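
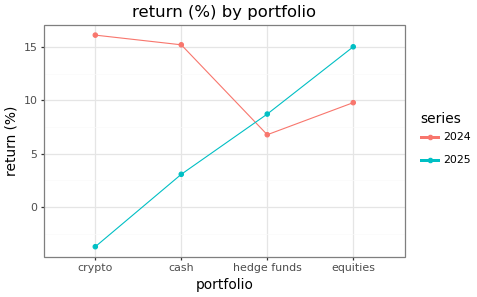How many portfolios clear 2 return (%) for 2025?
3

Above 2: cash, hedge funds, equities.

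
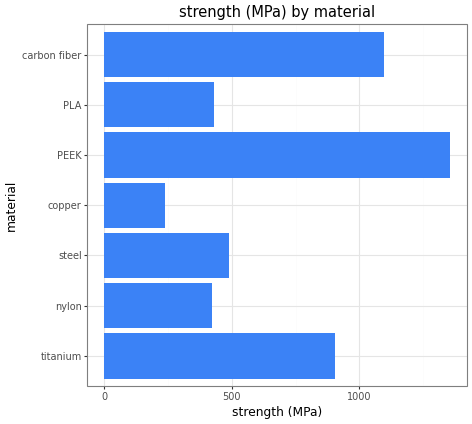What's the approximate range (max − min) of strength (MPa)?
Max PEEK ≈ 1400, min copper ≈ 200; range ≈ 1200.

≈ 1200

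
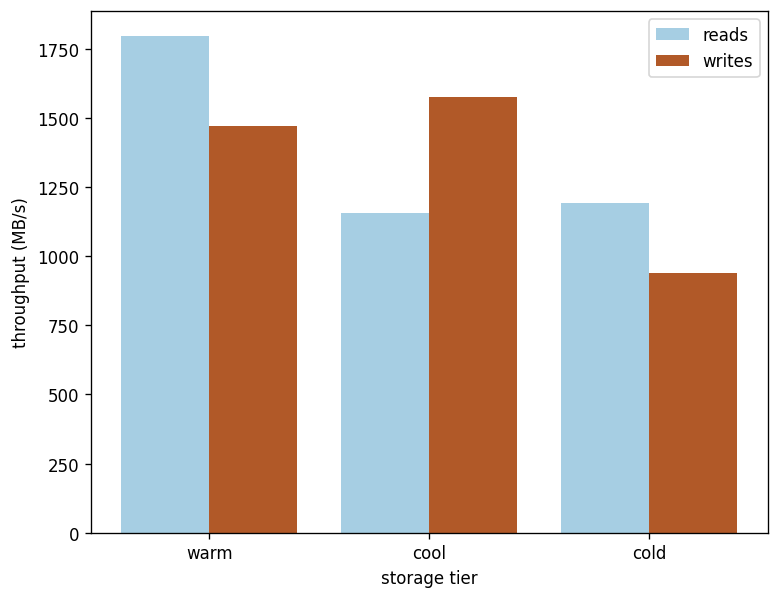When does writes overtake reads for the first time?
cool

warm: writes ≈ 1400 vs reads ≈ 1800 (not yet); cool: writes ≈ 1600 vs reads ≈ 1200 (first crossover).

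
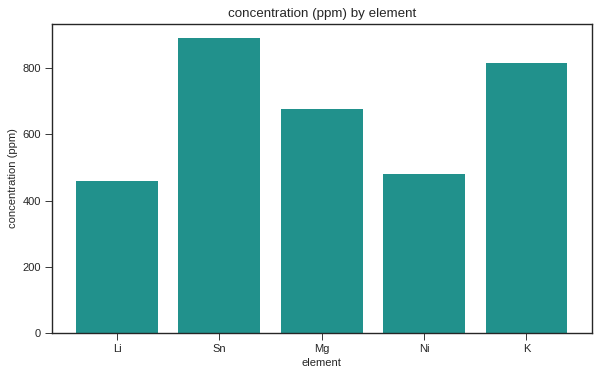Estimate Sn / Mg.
≈ 1.29×

Sn ≈ 900, Mg ≈ 700; 900/700 ≈ 1.29.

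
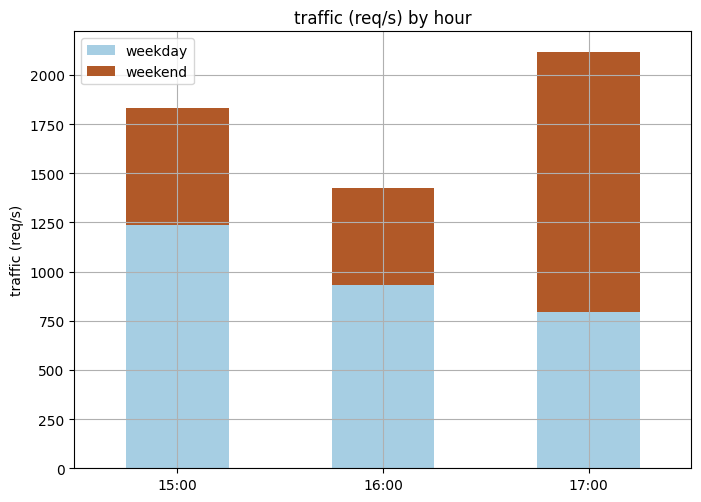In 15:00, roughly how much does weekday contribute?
≈ 1200

weekday top ≈ 1200, bottom ≈ 0; segment ≈ 1200.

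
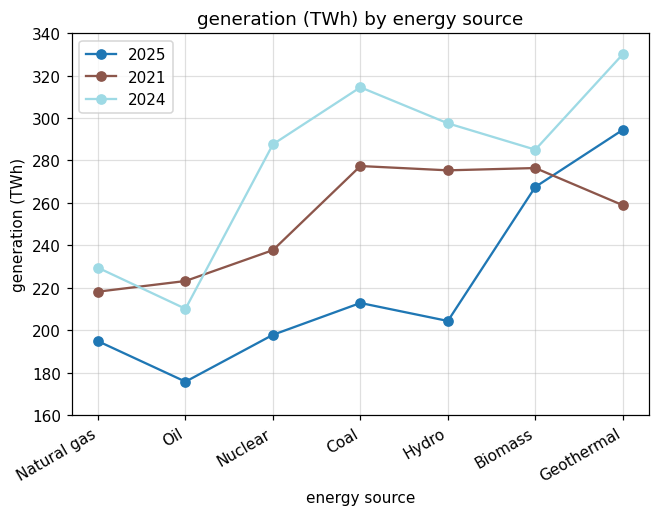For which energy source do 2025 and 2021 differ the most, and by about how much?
Hydro, ≈ 80 TWh

Hydro: 2025 ≈ 200, 2021 ≈ 280 → gap ≈ 80. Next-largest (Coal) is only ≈ 60.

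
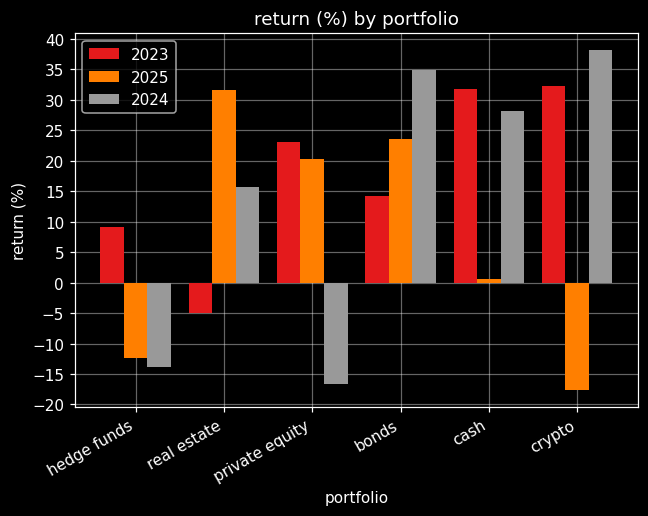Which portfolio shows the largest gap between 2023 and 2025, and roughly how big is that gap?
crypto: 2023 ≈ 30, 2025 ≈ -20 → gap ≈ 50. Next-largest (real estate) is only ≈ 35.

crypto, ≈ 50 %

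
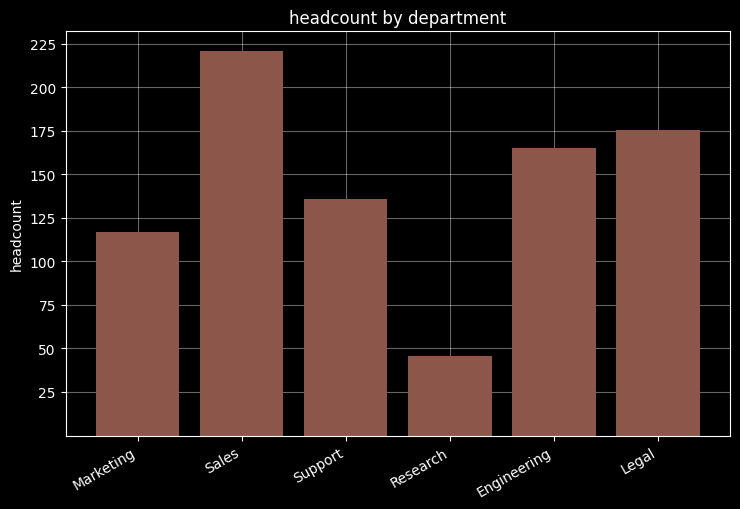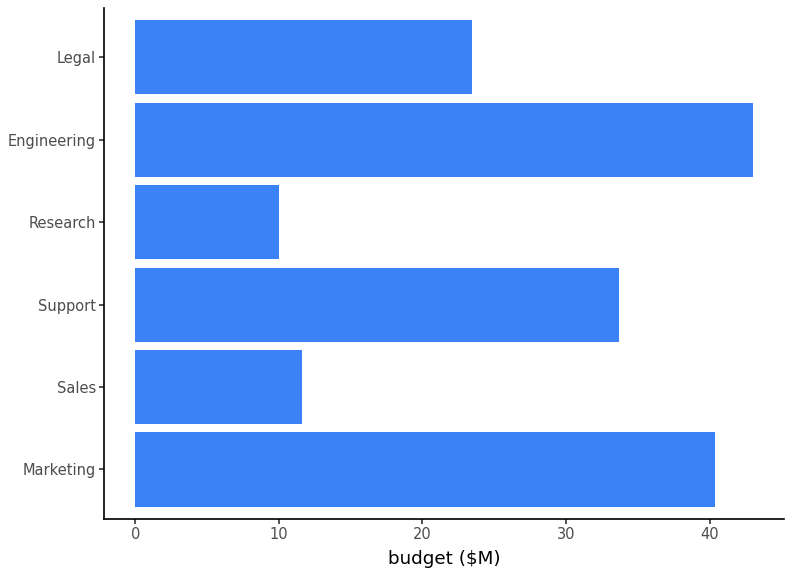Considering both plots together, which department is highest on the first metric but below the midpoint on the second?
Chart 2 median budget ($M) ≈ 30; below-median departments: Sales, Research, Legal. Among those, Sales has the highest headcount (≈ 225).

Sales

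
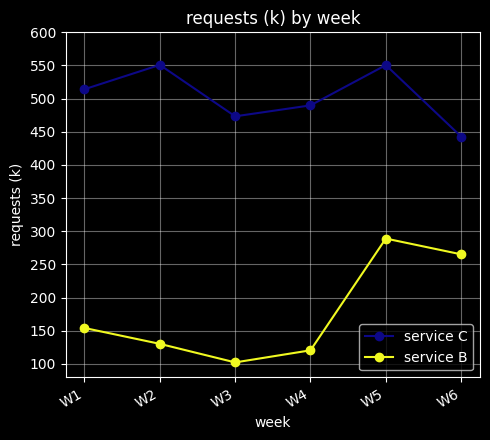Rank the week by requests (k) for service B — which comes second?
Top 3 for service B: W5 ≈ 300, W6 ≈ 250, W1 ≈ 150.

W6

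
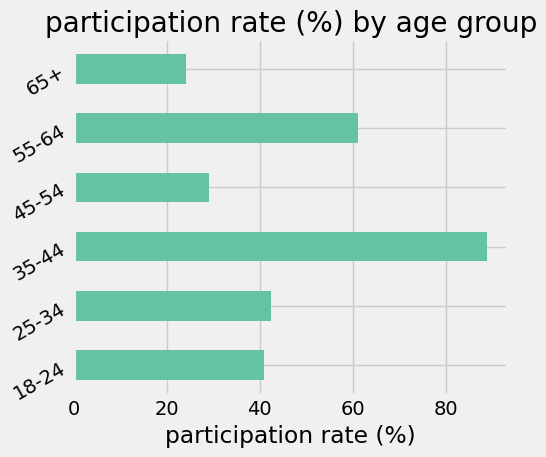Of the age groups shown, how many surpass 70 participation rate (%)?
Above 70: 35-44.

1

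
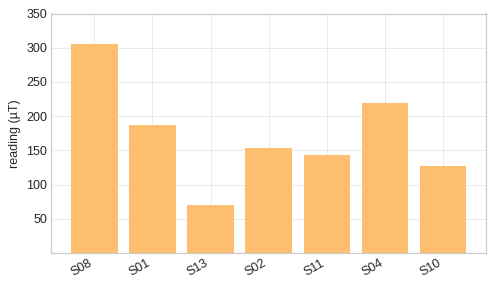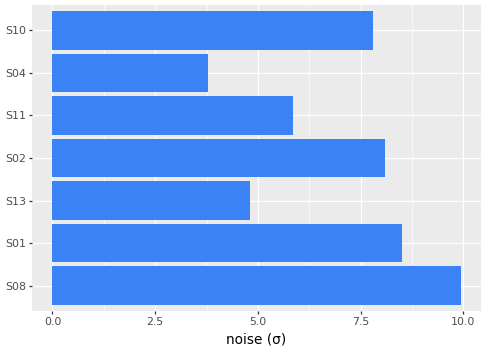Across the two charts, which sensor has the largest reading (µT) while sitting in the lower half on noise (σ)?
Chart 2 median noise (σ) ≈ 8; below-median sensors: S13, S11, S04. Among those, S04 has the highest reading (µT) (≈ 200).

S04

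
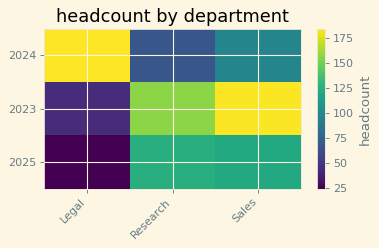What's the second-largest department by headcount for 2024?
Sales

Top 3 for 2024: Legal ≈ 180, Sales ≈ 100, Research ≈ 60.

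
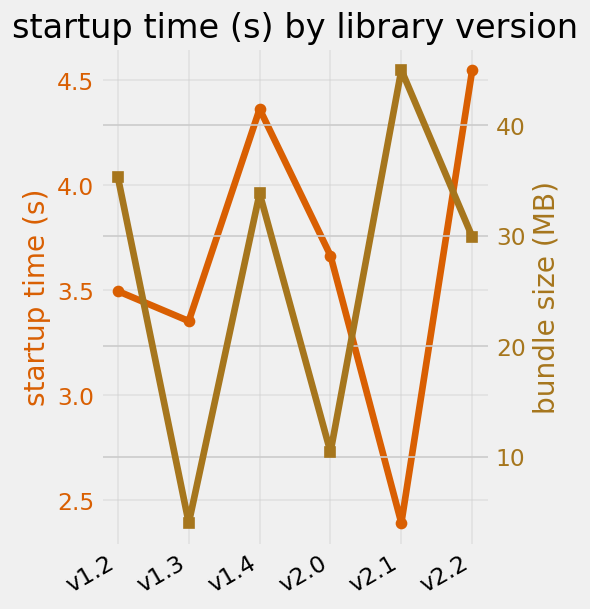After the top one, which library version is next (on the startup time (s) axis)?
v1.4

Top 3 (on the startup time (s) axis): v2.2 ≈ 4.6, v1.4 ≈ 4.4, v2.0 ≈ 3.6.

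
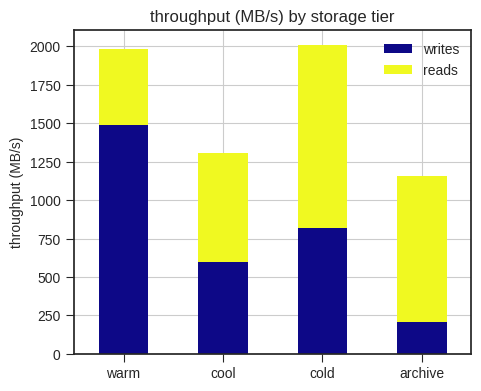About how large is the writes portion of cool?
≈ 600

writes top ≈ 600, bottom ≈ 0; segment ≈ 600.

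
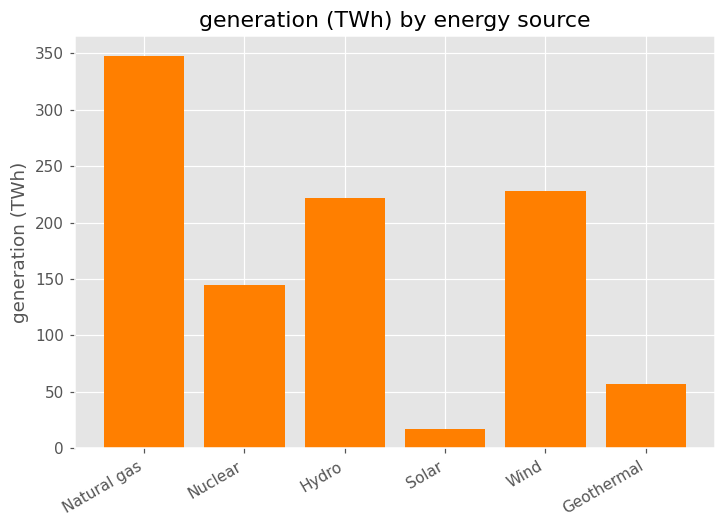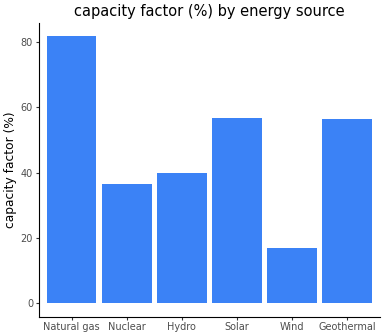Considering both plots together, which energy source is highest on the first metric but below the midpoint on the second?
Wind

Chart 2 median capacity factor (%) ≈ 50; below-median energy sources: Nuclear, Hydro, Wind. Among those, Wind has the highest generation (TWh) (≈ 250).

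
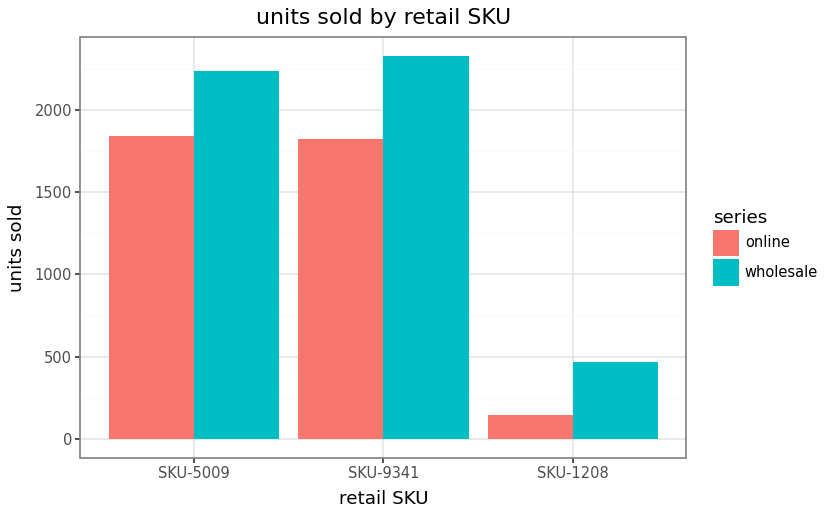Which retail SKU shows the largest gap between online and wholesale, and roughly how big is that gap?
SKU-9341, ≈ 600

SKU-9341: online ≈ 1800, wholesale ≈ 2400 → gap ≈ 600. Next-largest (SKU-5009) is only ≈ 400.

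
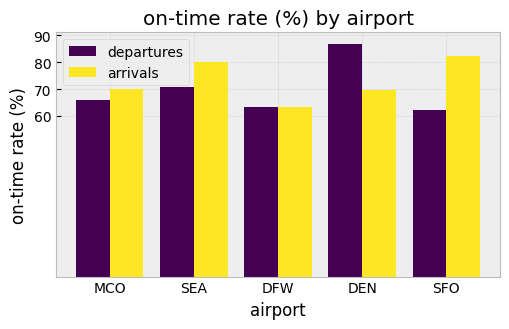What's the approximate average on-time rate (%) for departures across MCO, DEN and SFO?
≈ 73

(70 + 90 + 60) / 3 ≈ 73.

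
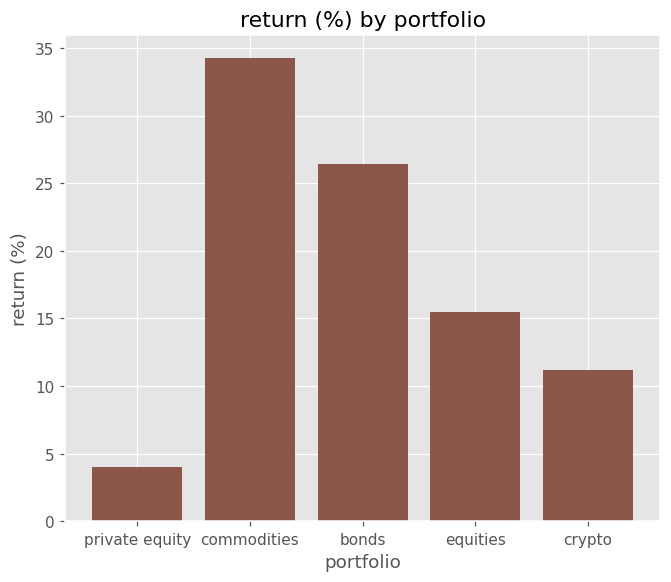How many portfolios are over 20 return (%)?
Above 20: commodities, bonds.

2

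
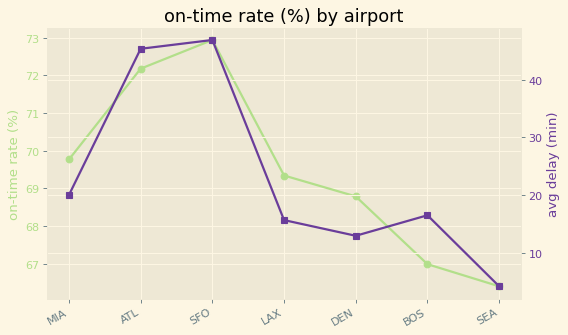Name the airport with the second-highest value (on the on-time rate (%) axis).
Top 3 (on the on-time rate (%) axis): SFO ≈ 73, ATL ≈ 72, MIA ≈ 70.

ATL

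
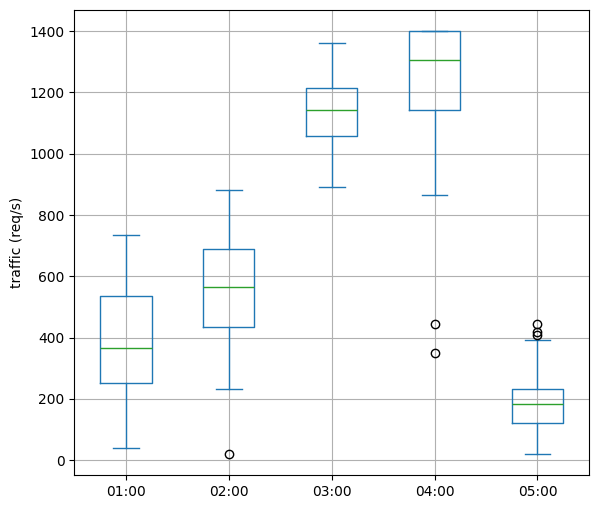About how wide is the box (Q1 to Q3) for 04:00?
Q3 ≈ 1400, Q1 ≈ 1100; IQR ≈ 300.

≈ 300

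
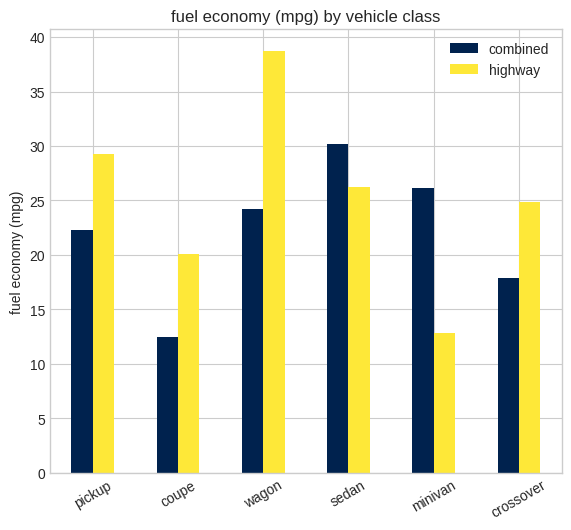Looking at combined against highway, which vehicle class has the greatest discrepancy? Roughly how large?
wagon, ≈ 15 mpg

wagon: combined ≈ 25, highway ≈ 40 → gap ≈ 15. Next-largest (minivan) is only ≈ 10.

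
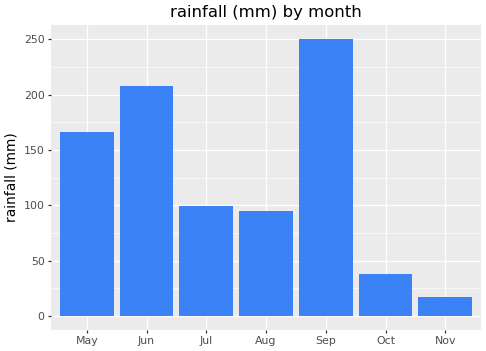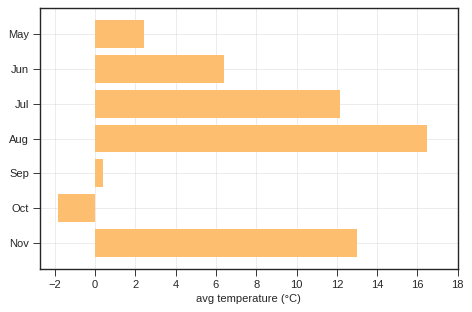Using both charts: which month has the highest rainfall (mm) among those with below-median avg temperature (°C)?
Chart 2 median avg temperature (°C) ≈ 6; below-median months: May, Sep, Oct. Among those, Sep has the highest rainfall (mm) (≈ 250).

Sep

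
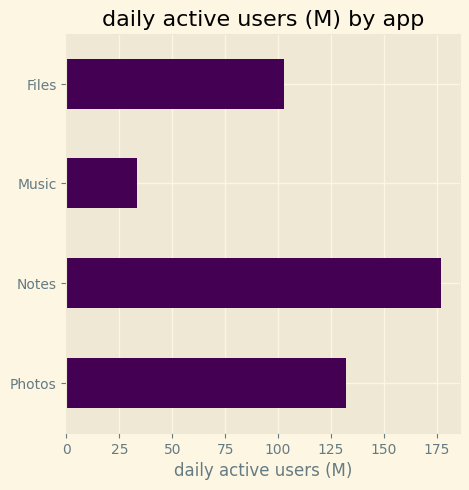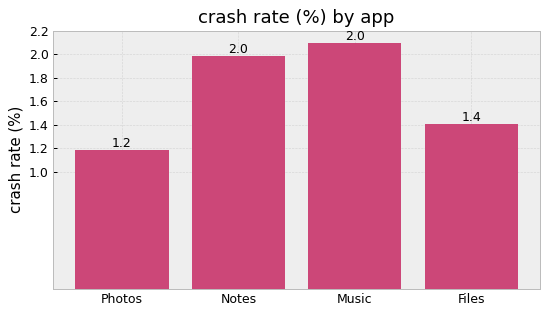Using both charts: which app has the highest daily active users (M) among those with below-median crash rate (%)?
Photos

Chart 2 median crash rate (%) ≈ 1.6; below-median apps: Photos, Files. Among those, Photos has the highest daily active users (M) (≈ 140).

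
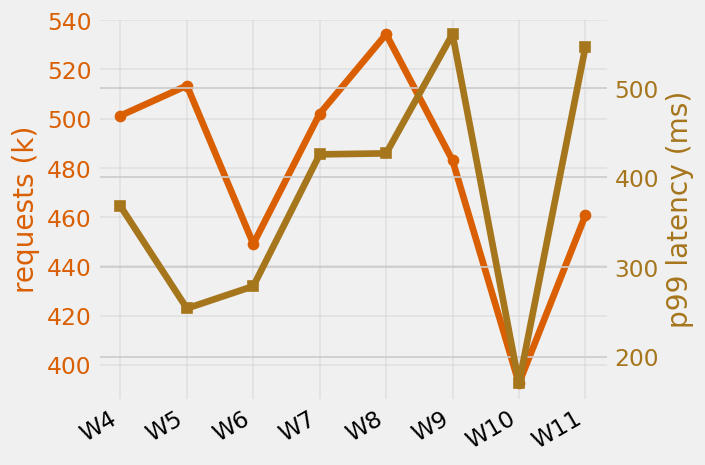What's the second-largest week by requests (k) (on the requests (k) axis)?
W5

Top 3 (on the requests (k) axis): W8 ≈ 540, W5 ≈ 520, W7 ≈ 500.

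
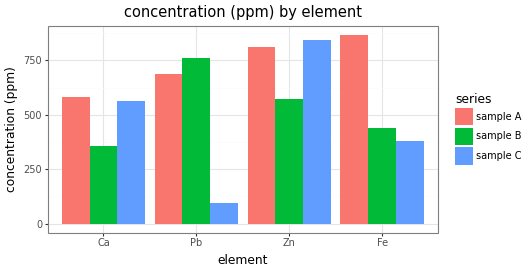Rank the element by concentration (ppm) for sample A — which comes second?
Zn

Top 3 for sample A: Fe ≈ 900, Zn ≈ 800, Pb ≈ 700.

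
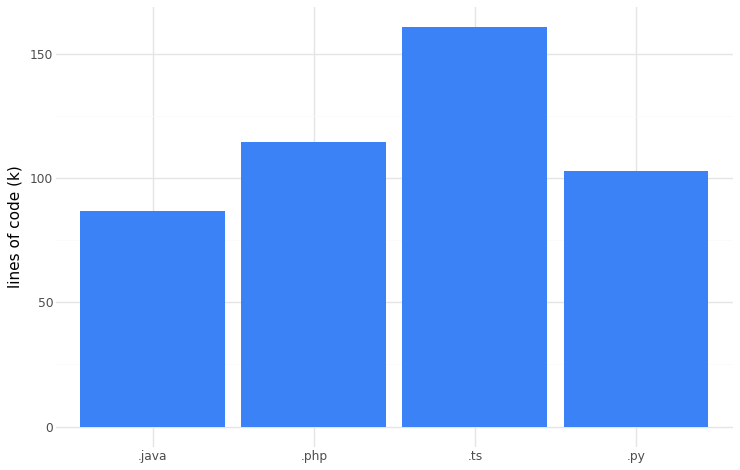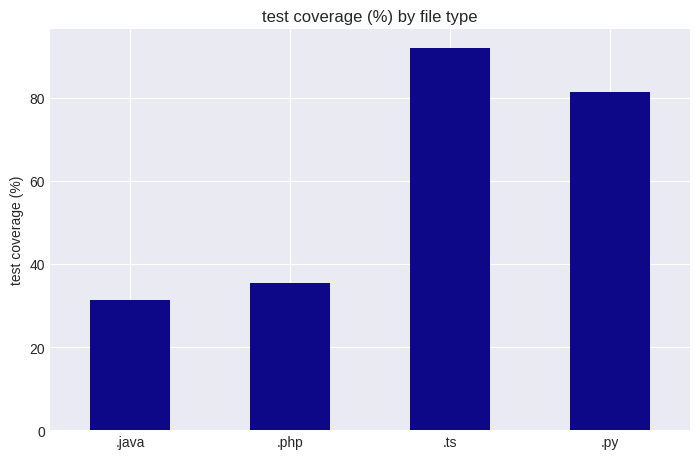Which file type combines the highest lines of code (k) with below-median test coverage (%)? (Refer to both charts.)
Chart 2 median test coverage (%) ≈ 60; below-median file types: .java, .php. Among those, .php has the highest lines of code (k) (≈ 120).

.php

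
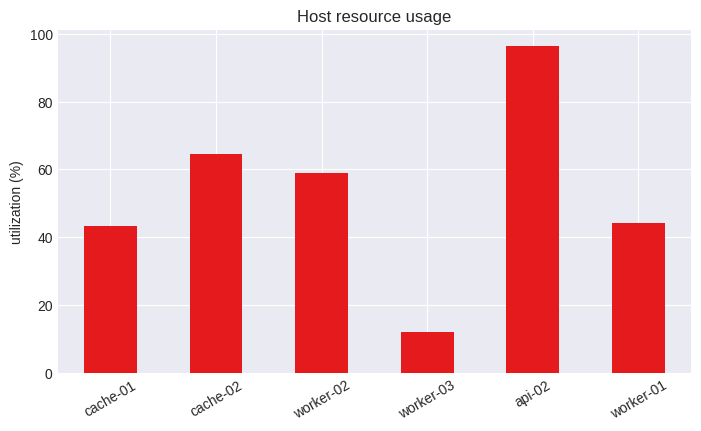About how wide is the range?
≈ 90

Max api-02 ≈ 100, min worker-03 ≈ 10; range ≈ 90.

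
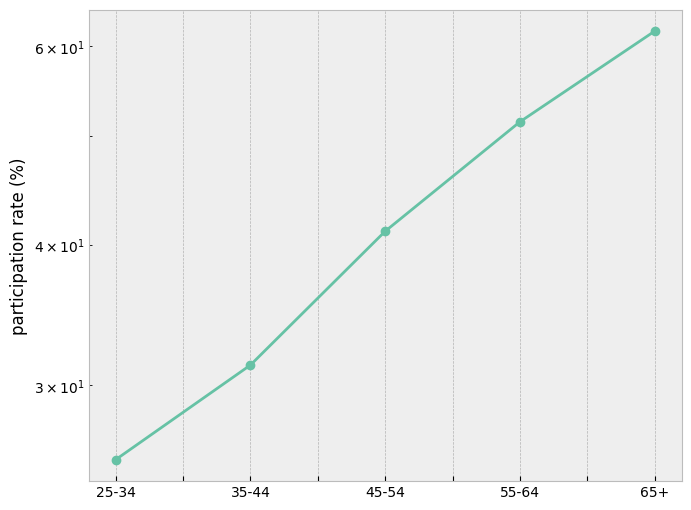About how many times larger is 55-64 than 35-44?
≈ 1.67×

55-64 ≈ 50, 35-44 ≈ 30; 50/30 ≈ 1.67.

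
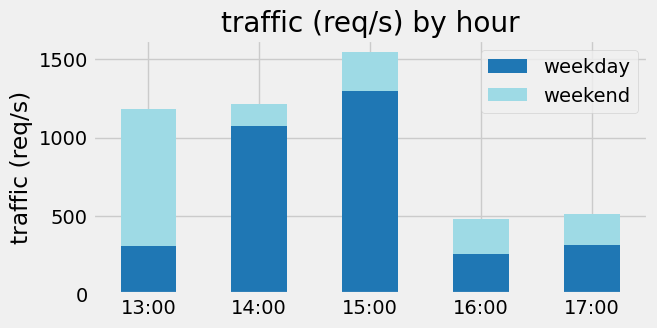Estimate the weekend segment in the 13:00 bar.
≈ 800

weekend top ≈ 1200, bottom ≈ 400; segment ≈ 800.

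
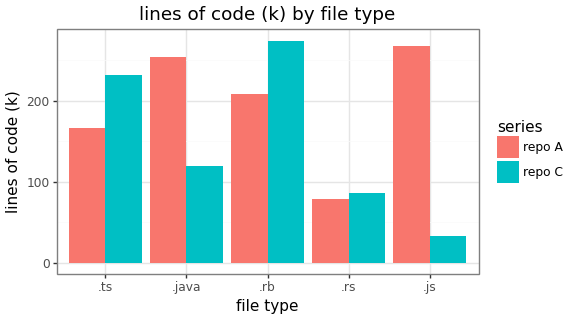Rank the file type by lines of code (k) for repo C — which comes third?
Top 4 for repo C: .rb ≈ 275, .ts ≈ 225, .java ≈ 125, .rs ≈ 75.

.java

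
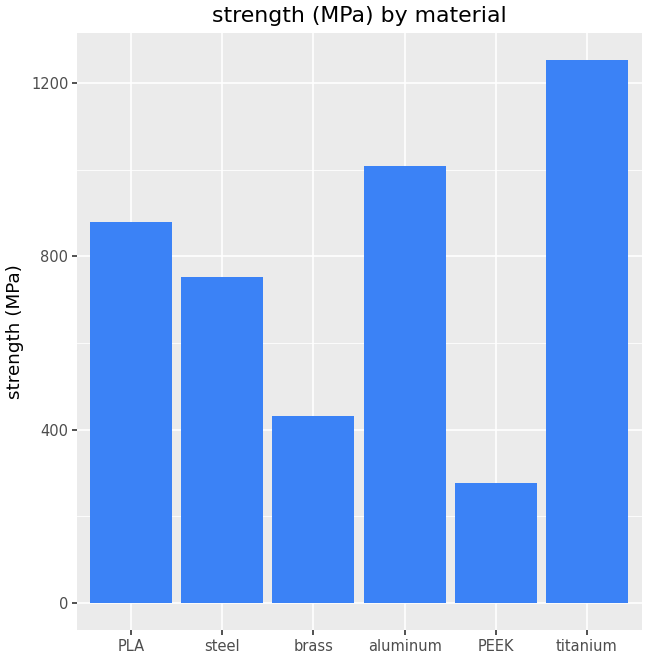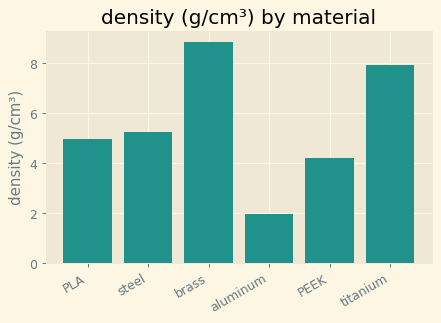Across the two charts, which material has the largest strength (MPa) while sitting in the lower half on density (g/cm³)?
Chart 2 median density (g/cm³) ≈ 5; below-median materials: PLA, aluminum, PEEK. Among those, aluminum has the highest strength (MPa) (≈ 1000).

aluminum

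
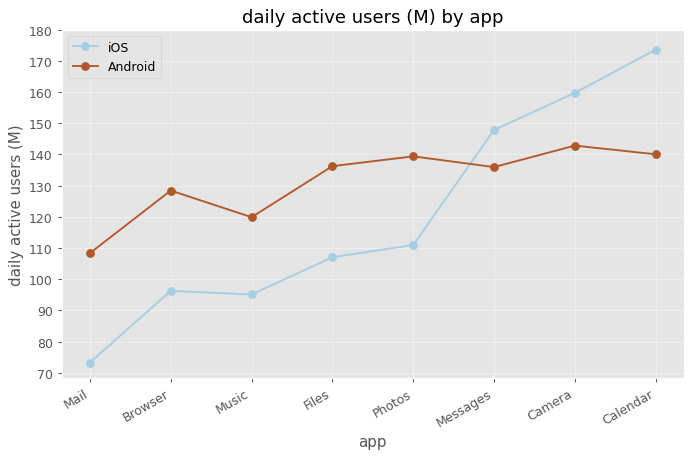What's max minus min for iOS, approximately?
≈ 100

Max Calendar ≈ 170, min Mail ≈ 70; range ≈ 100.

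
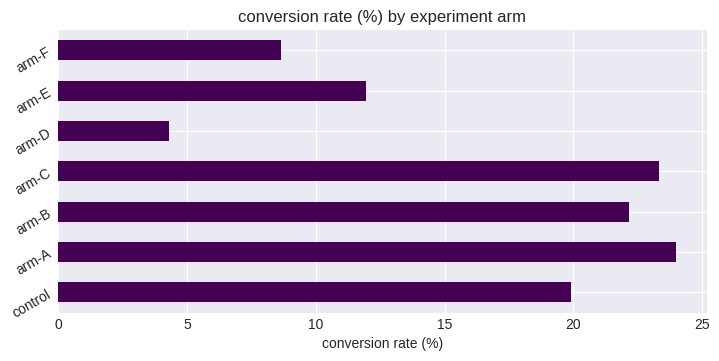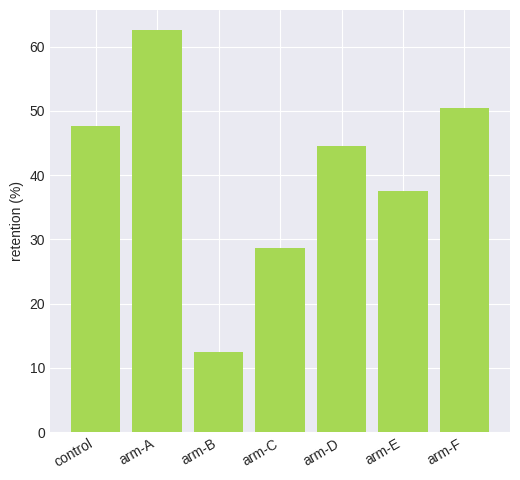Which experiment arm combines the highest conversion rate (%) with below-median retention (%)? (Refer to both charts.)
arm-C

Chart 2 median retention (%) ≈ 40; below-median experiment arms: arm-B, arm-C, arm-E. Among those, arm-C has the highest conversion rate (%) (≈ 25).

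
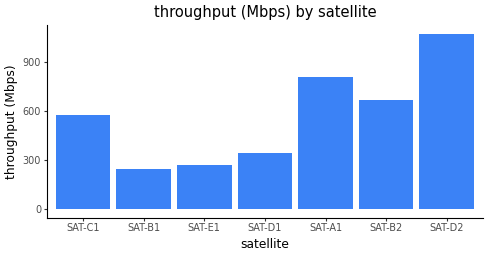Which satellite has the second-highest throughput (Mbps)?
SAT-A1

Top 3: SAT-D2 ≈ 1100, SAT-A1 ≈ 800, SAT-B2 ≈ 700.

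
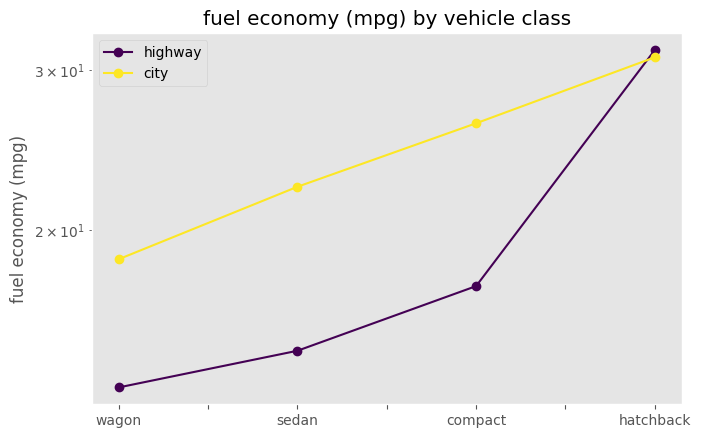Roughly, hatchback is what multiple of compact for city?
hatchback ≈ 30, compact ≈ 26; 30/26 ≈ 1.15.

≈ 1.15×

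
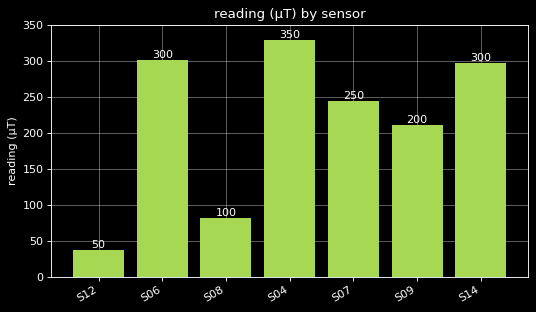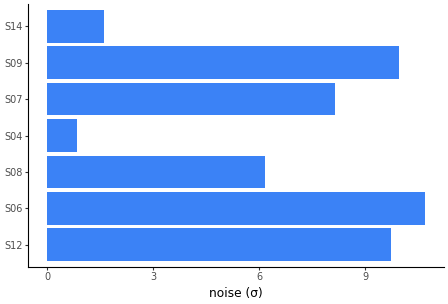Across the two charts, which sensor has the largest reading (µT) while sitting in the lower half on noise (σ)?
S04

Chart 2 median noise (σ) ≈ 8; below-median sensors: S08, S04, S14. Among those, S04 has the highest reading (µT) (≈ 350).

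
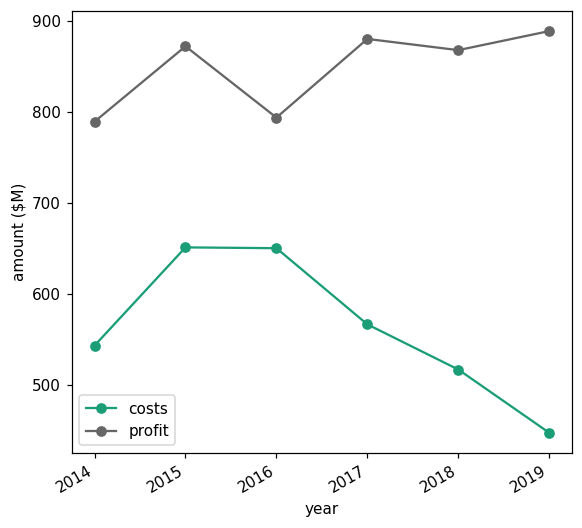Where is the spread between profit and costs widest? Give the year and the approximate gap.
2019, ≈ 450 $M

2019: profit ≈ 900, costs ≈ 450 → gap ≈ 450. Next-largest (2018) is only ≈ 350.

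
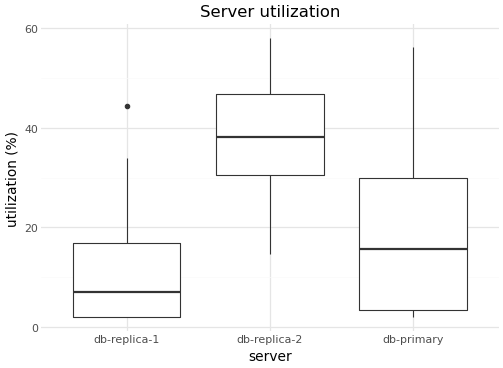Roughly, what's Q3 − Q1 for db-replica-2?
Q3 ≈ 45, Q1 ≈ 30; IQR ≈ 15.

≈ 15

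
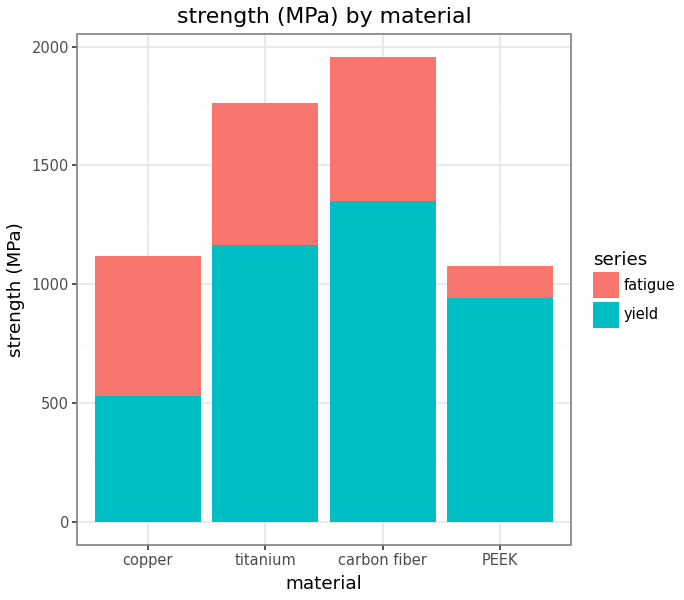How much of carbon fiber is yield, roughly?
yield top ≈ 1400, bottom ≈ 0; segment ≈ 1400.

≈ 1400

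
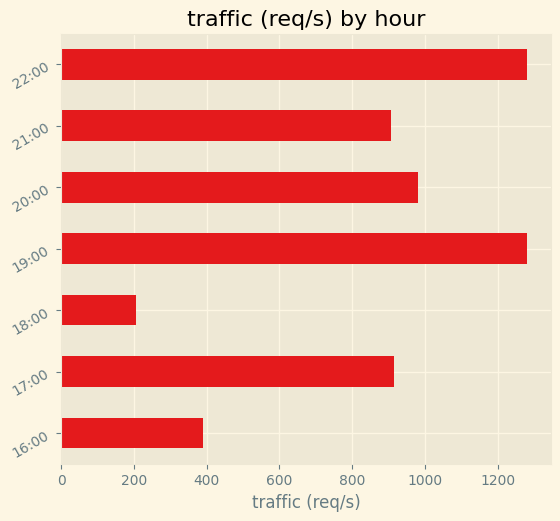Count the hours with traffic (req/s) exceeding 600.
Above 600: 17:00, 19:00, 20:00, 21:00, 22:00.

5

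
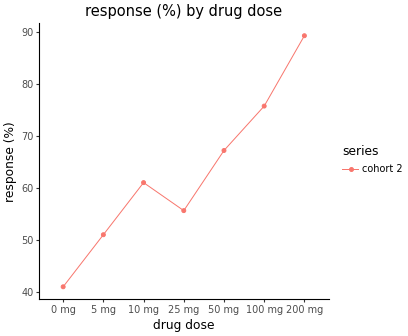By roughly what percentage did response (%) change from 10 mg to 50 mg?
≈ +8.3%

10 mg ≈ 60, 50 mg ≈ 65; (65 − 60) / 60 ≈ +8.3%.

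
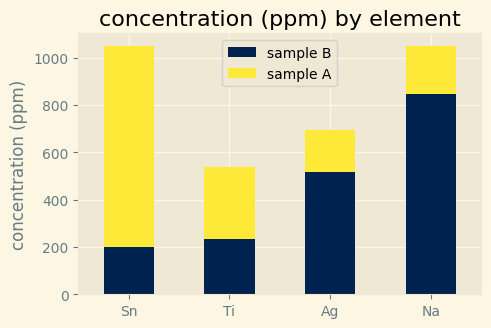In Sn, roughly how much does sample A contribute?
sample A top ≈ 1100, bottom ≈ 200; segment ≈ 900.

≈ 900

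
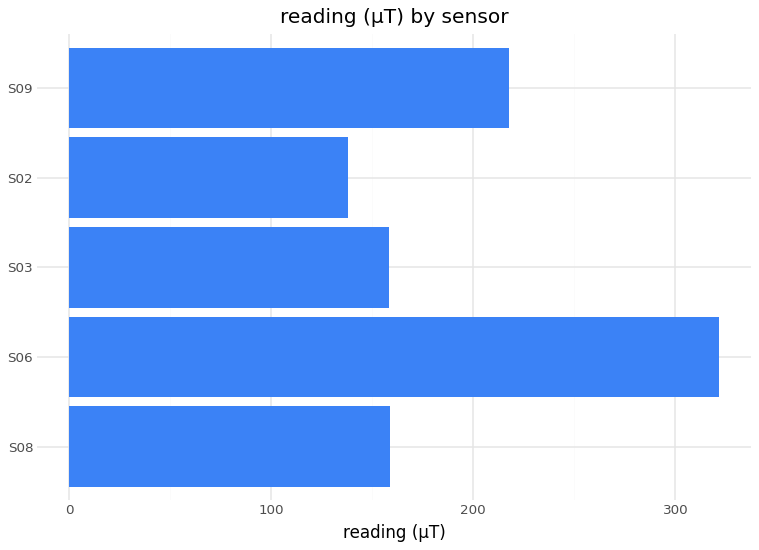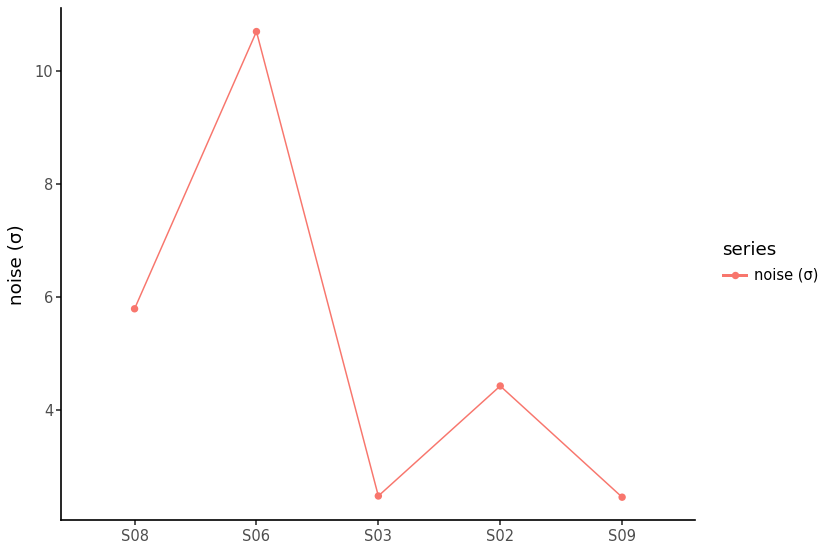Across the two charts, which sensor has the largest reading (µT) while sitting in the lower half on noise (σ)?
S09

Chart 2 median noise (σ) ≈ 4; below-median sensors: S03, S09. Among those, S09 has the highest reading (µT) (≈ 200).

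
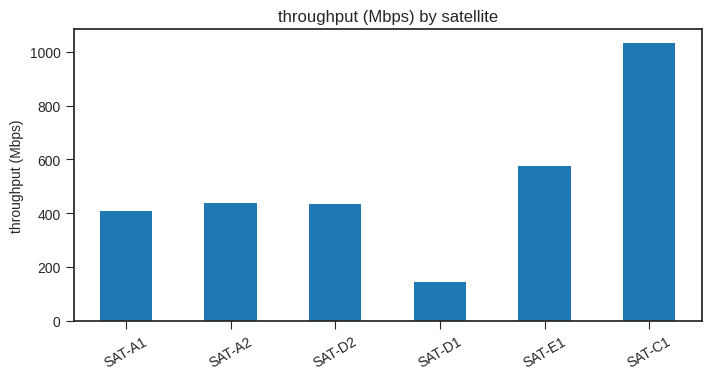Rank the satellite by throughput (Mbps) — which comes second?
SAT-E1

Top 3: SAT-C1 ≈ 1000, SAT-E1 ≈ 600, SAT-A2 ≈ 400.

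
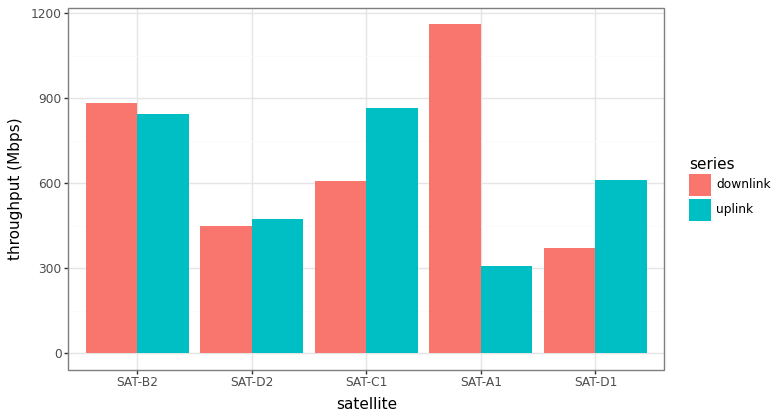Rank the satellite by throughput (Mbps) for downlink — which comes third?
SAT-C1

Top 4 for downlink: SAT-A1 ≈ 1200, SAT-B2 ≈ 900, SAT-C1 ≈ 600, SAT-D2 ≈ 500.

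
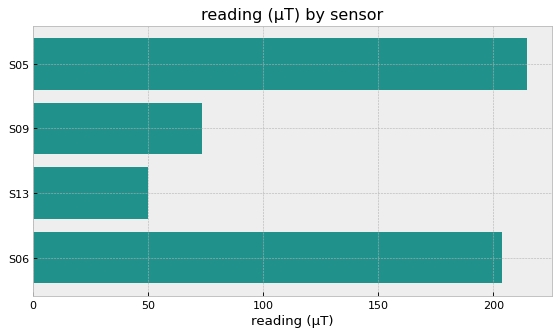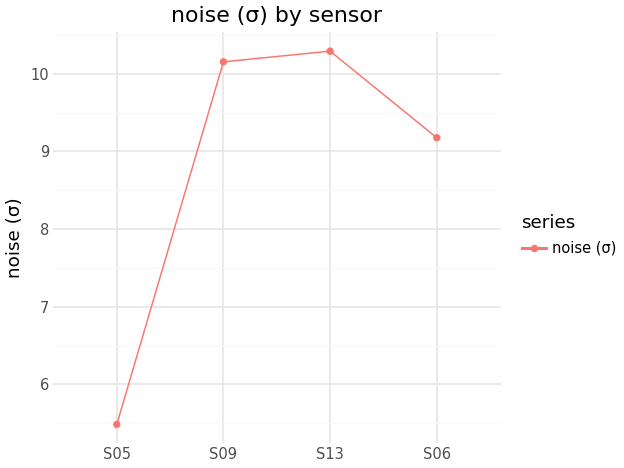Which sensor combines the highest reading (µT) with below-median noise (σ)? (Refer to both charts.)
Chart 2 median noise (σ) ≈ 10; below-median sensors: S05, S06. Among those, S05 has the highest reading (µT) (≈ 220).

S05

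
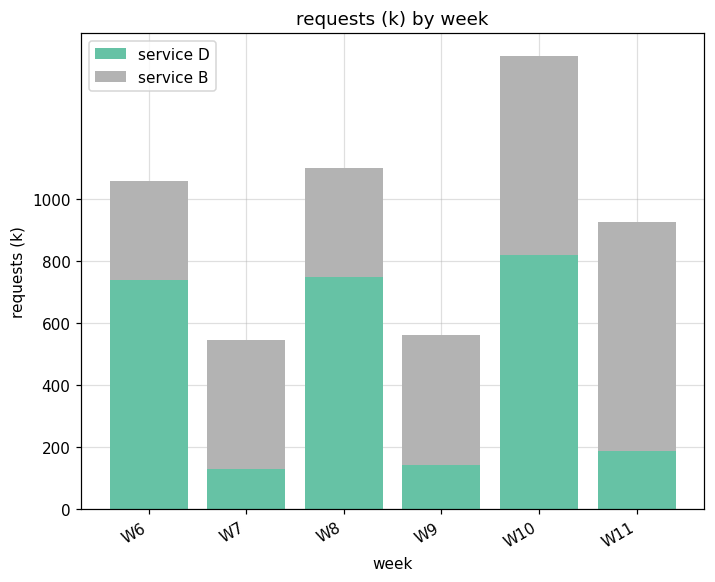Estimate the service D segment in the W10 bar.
service D top ≈ 800, bottom ≈ 0; segment ≈ 800.

≈ 800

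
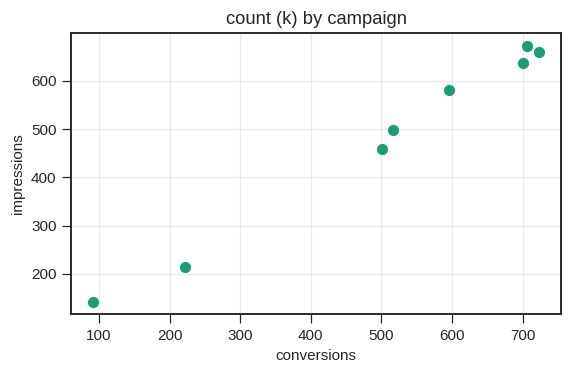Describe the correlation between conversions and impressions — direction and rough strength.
Points are positively correlated; strong (|r| ≈ 1.0).

positive, strong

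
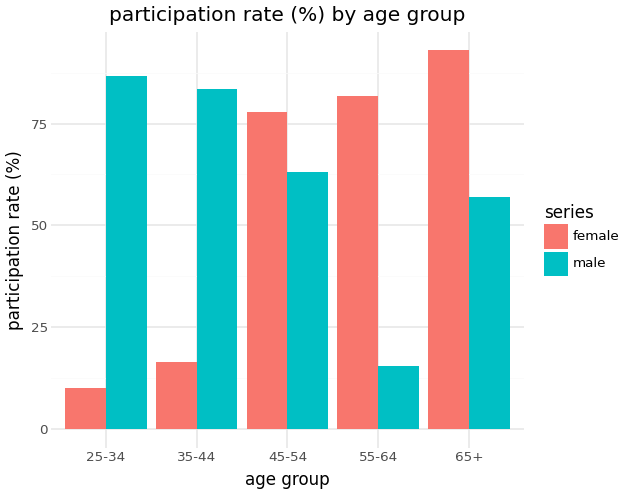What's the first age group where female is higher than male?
35-44: female ≈ 20 vs male ≈ 80 (not yet); 45-54: female ≈ 80 vs male ≈ 60 (first crossover).

45-54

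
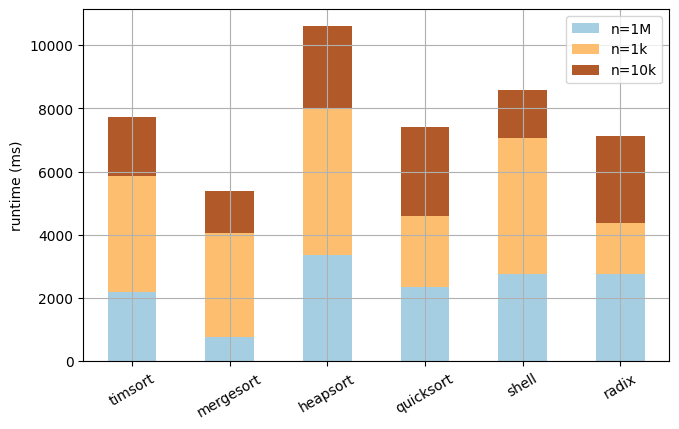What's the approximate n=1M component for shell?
n=1M top ≈ 3000, bottom ≈ 0; segment ≈ 3000.

≈ 3000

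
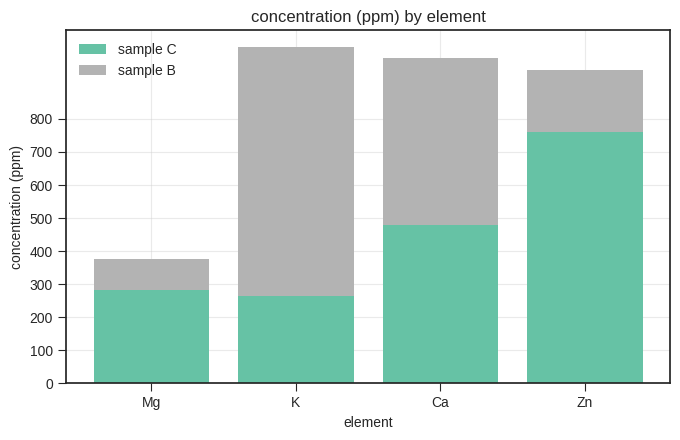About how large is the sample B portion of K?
sample B top ≈ 1000, bottom ≈ 300; segment ≈ 700.

≈ 700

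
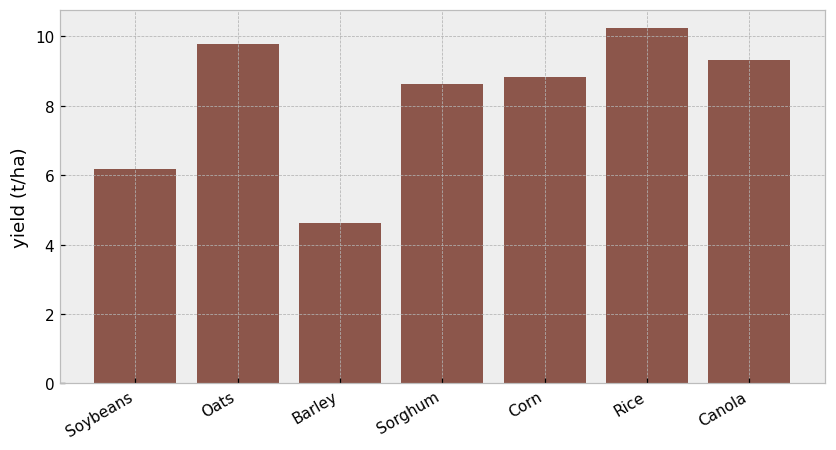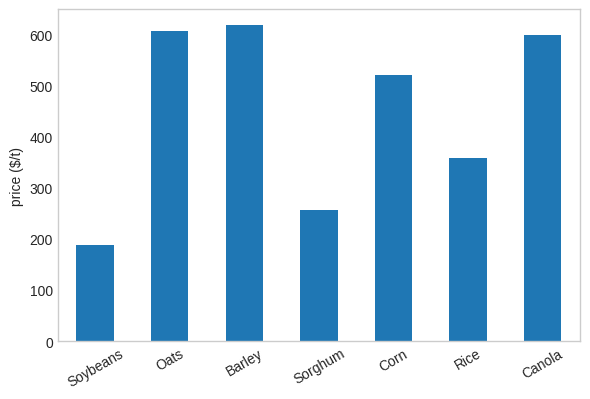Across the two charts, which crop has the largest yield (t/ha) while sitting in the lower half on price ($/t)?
Chart 2 median price ($/t) ≈ 500; below-median crops: Soybeans, Sorghum, Rice. Among those, Rice has the highest yield (t/ha) (≈ 10).

Rice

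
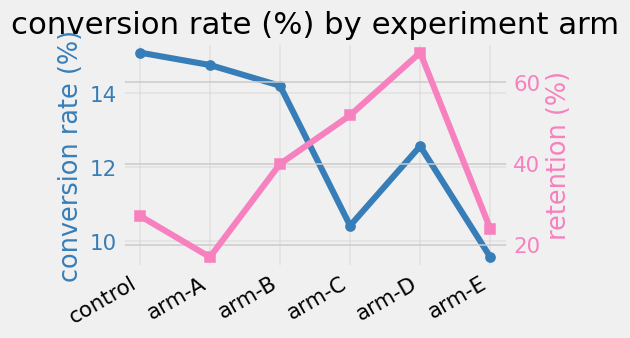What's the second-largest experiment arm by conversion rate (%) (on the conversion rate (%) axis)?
Top 3 (on the conversion rate (%) axis): control ≈ 15.0, arm-A ≈ 14.5, arm-B ≈ 14.0.

arm-A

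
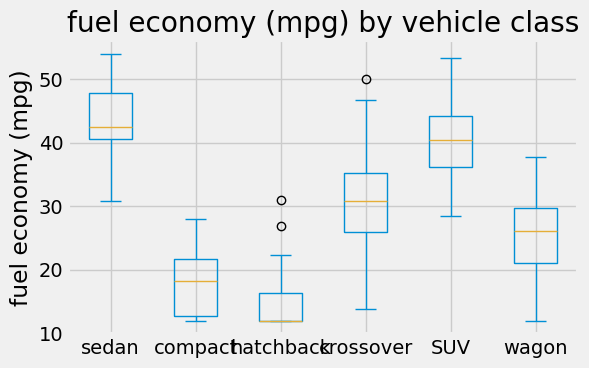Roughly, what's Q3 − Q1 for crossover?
≈ 10

Q3 ≈ 35, Q1 ≈ 25; IQR ≈ 10.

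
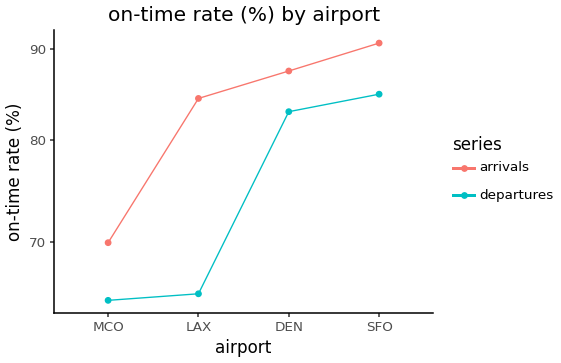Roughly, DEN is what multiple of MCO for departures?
DEN ≈ 85, MCO ≈ 65; 85/65 ≈ 1.31.

≈ 1.31×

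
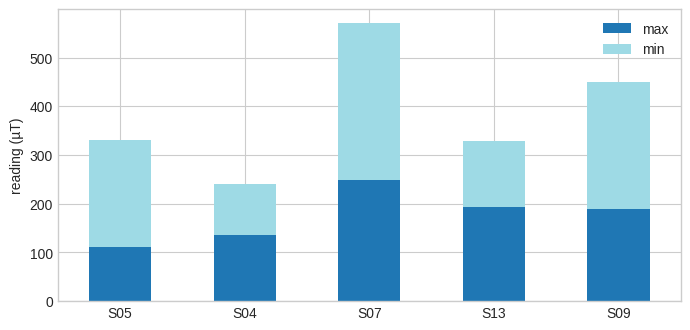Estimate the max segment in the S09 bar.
max top ≈ 200, bottom ≈ 0; segment ≈ 200.

≈ 200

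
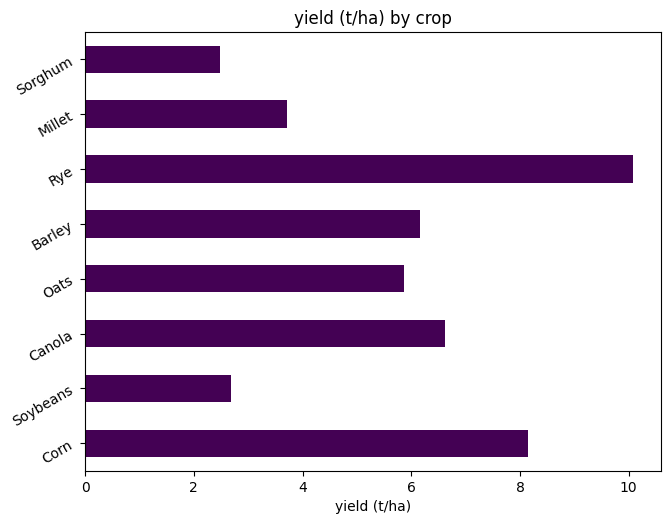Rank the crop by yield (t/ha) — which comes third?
Canola

Top 4: Rye ≈ 10, Corn ≈ 8, Canola ≈ 7, Barley ≈ 6.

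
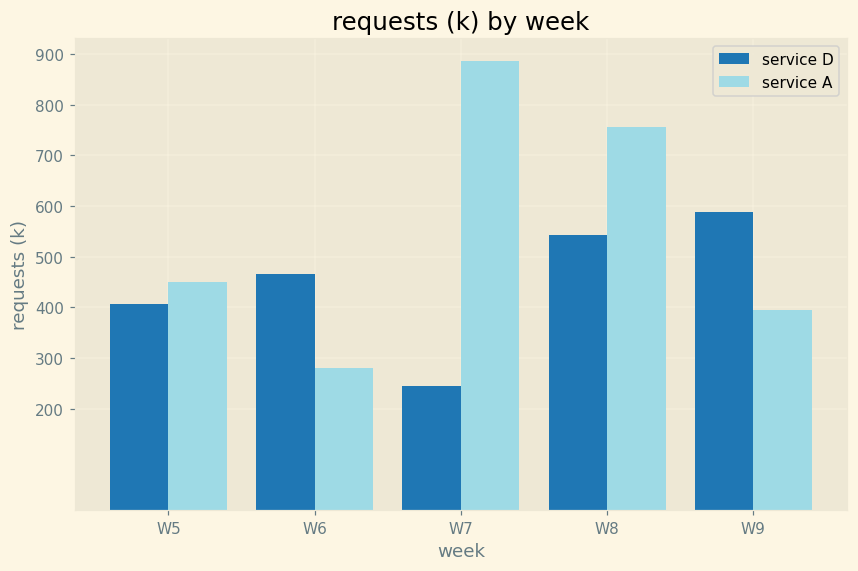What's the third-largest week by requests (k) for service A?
W5

Top 4 for service A: W7 ≈ 900, W8 ≈ 800, W5 ≈ 500, W9 ≈ 400.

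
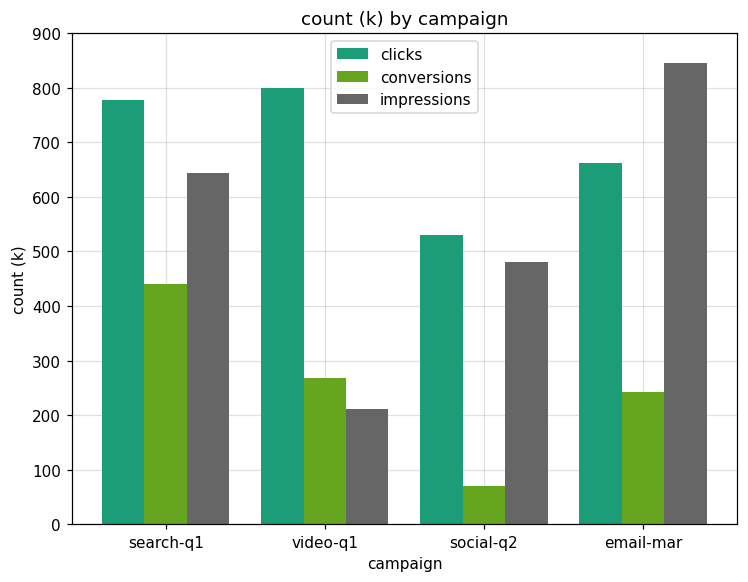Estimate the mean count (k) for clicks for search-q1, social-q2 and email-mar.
(800 + 500 + 700) / 3 ≈ 667.

≈ 667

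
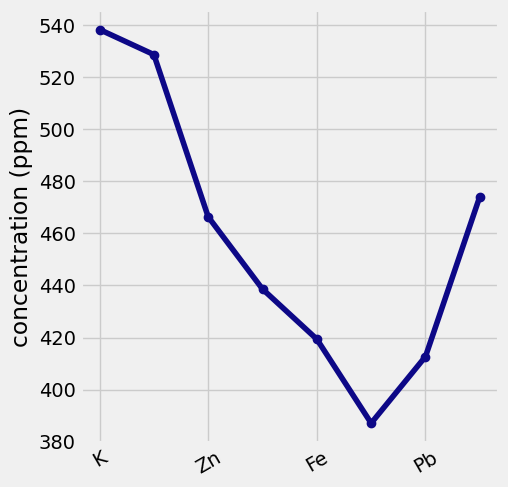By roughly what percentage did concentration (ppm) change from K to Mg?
≈ -11.1%

K ≈ 540, Mg ≈ 480; (480 − 540) / 540 ≈ -11.1%.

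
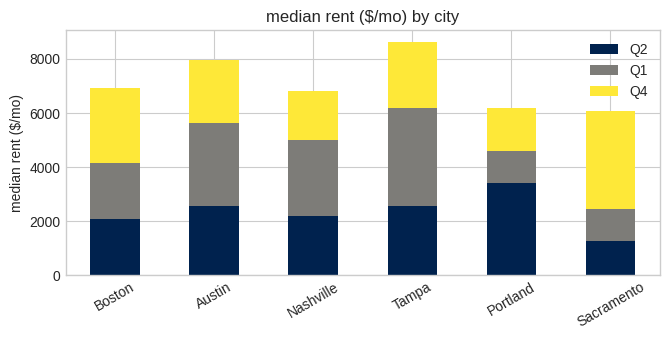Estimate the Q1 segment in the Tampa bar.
≈ 3000

Q1 top ≈ 6000, bottom ≈ 3000; segment ≈ 3000.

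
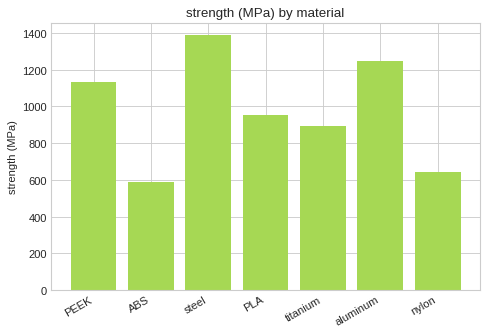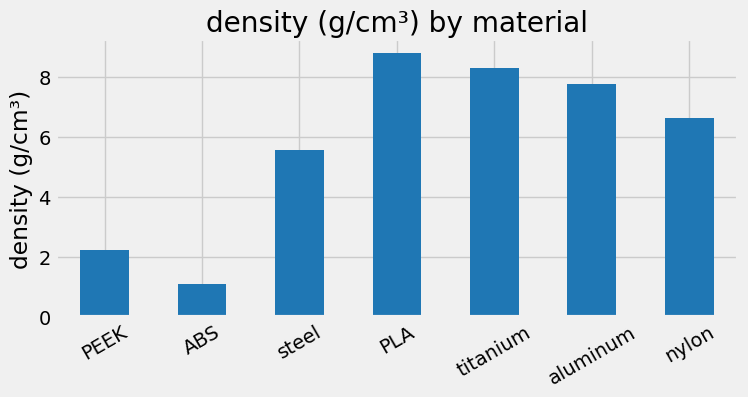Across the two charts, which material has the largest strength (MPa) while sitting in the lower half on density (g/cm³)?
steel

Chart 2 median density (g/cm³) ≈ 7; below-median materials: PEEK, ABS, steel. Among those, steel has the highest strength (MPa) (≈ 1400).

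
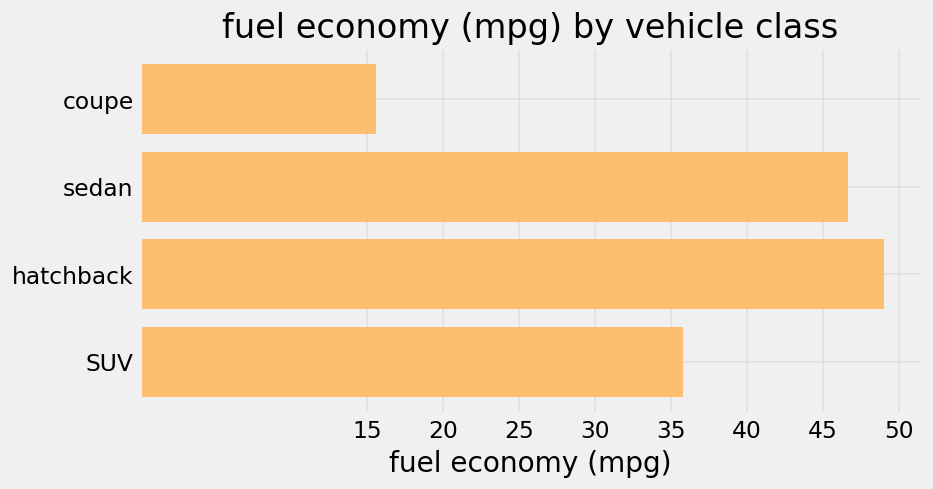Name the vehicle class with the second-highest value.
Top 3: hatchback ≈ 50, sedan ≈ 45, SUV ≈ 35.

sedan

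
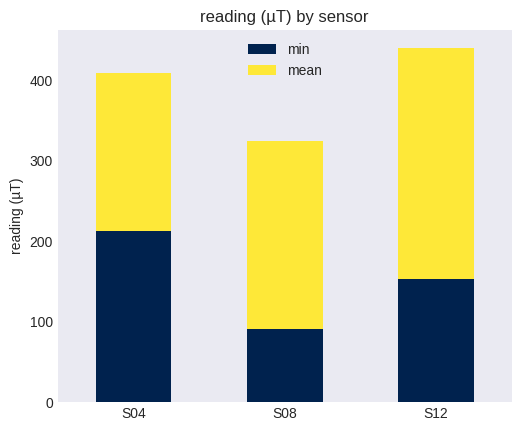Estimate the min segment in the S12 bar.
≈ 150

min top ≈ 150, bottom ≈ 0; segment ≈ 150.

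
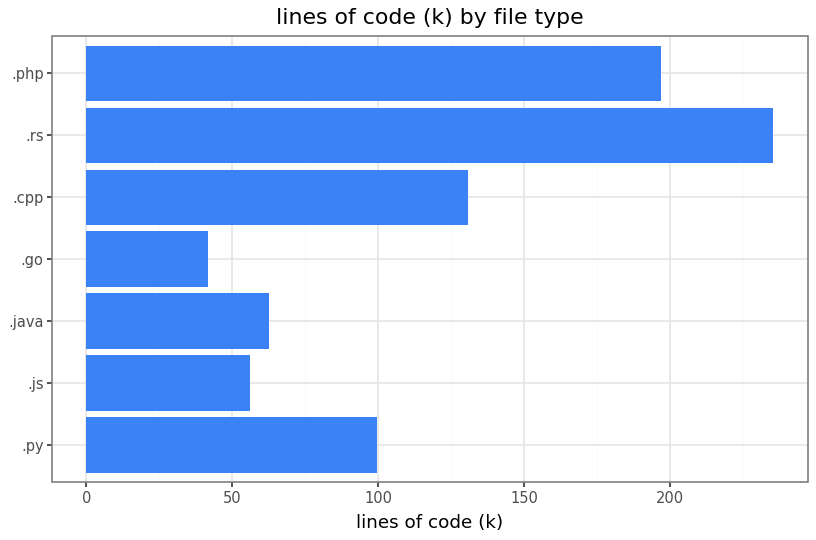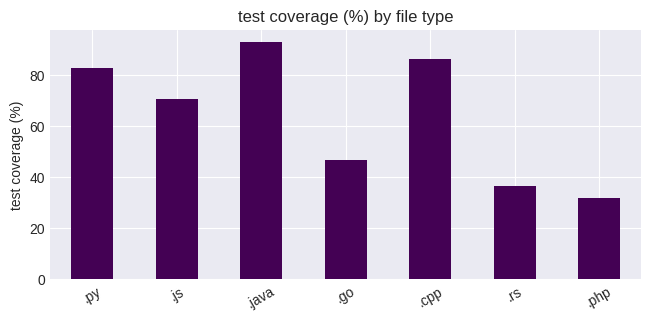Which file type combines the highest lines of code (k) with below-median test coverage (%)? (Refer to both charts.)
Chart 2 median test coverage (%) ≈ 70; below-median file types: .go, .rs, .php. Among those, .rs has the highest lines of code (k) (≈ 225).

.rs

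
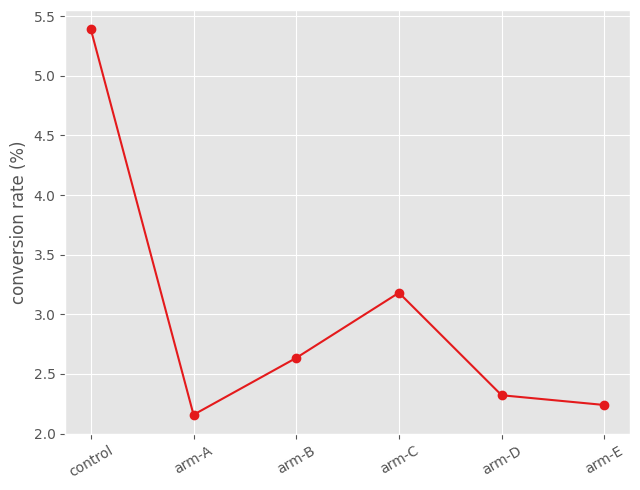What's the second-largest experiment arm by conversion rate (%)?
arm-C

Top 3: control ≈ 5.5, arm-C ≈ 3.0, arm-B ≈ 2.5.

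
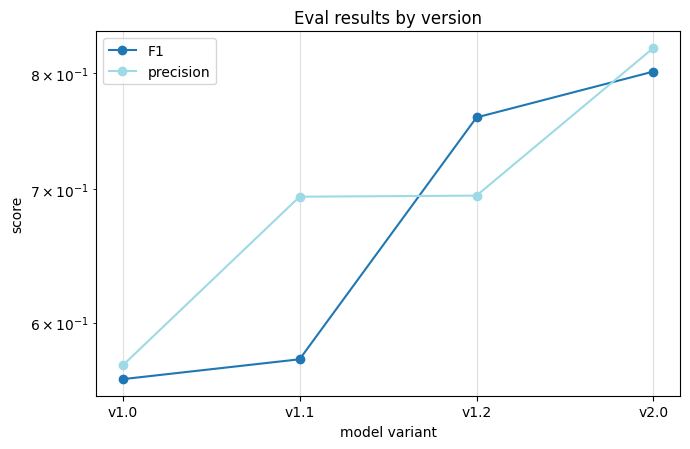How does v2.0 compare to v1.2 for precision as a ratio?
≈ 1.14×

v2.0 ≈ 0.80, v1.2 ≈ 0.70; 0.80/0.70 ≈ 1.14.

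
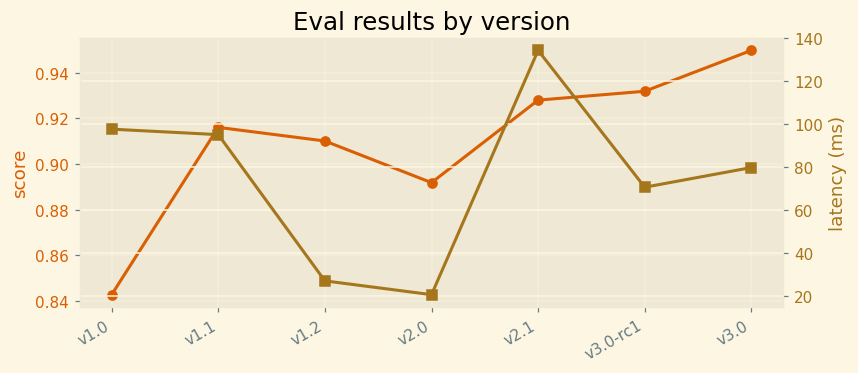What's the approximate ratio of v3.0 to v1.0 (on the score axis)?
v3.0 ≈ 0.95, v1.0 ≈ 0.84; 0.95/0.84 ≈ 1.13.

≈ 1.13×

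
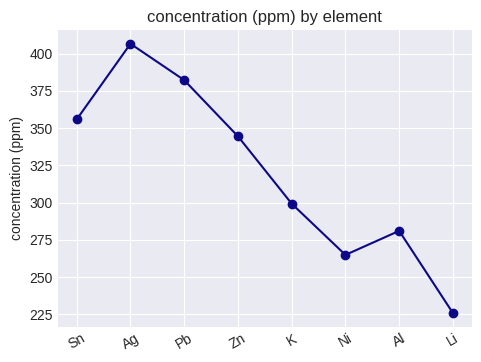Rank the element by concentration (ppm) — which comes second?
Top 3: Ag ≈ 400, Pb ≈ 380, Sn ≈ 360.

Pb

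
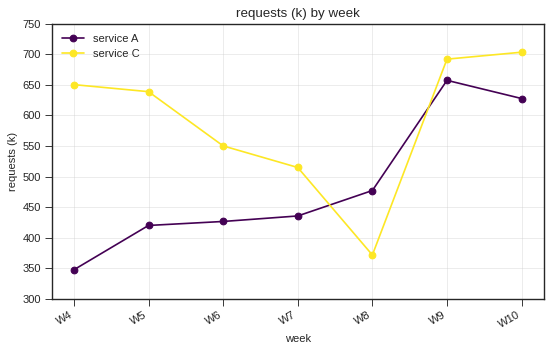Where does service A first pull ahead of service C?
W7: service A ≈ 450 vs service C ≈ 500 (not yet); W8: service A ≈ 500 vs service C ≈ 350 (first crossover).

W8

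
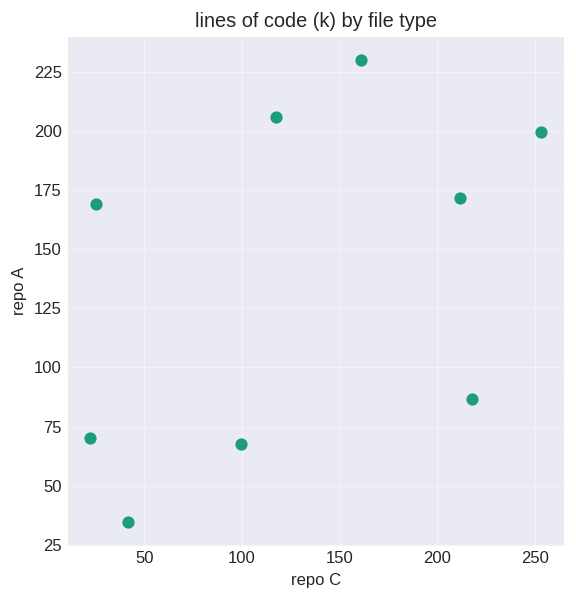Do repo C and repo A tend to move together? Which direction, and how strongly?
positive, moderate

Points are positively correlated; moderate (|r| ≈ 0.5).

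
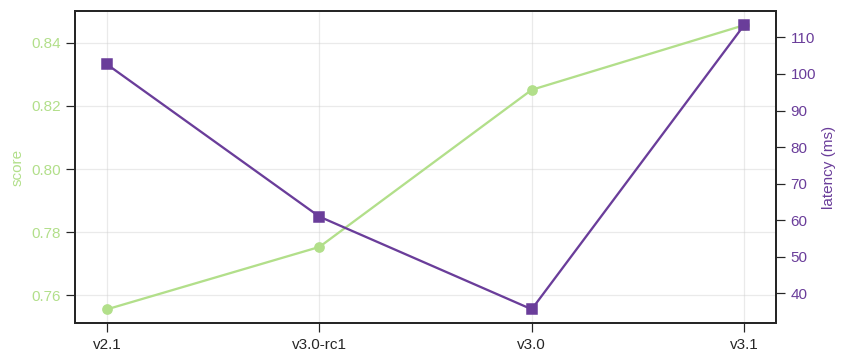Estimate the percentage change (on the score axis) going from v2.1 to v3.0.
≈ +9.2%

v2.1 ≈ 0.76, v3.0 ≈ 0.83; (0.83 − 0.76) / 0.76 ≈ +9.2%.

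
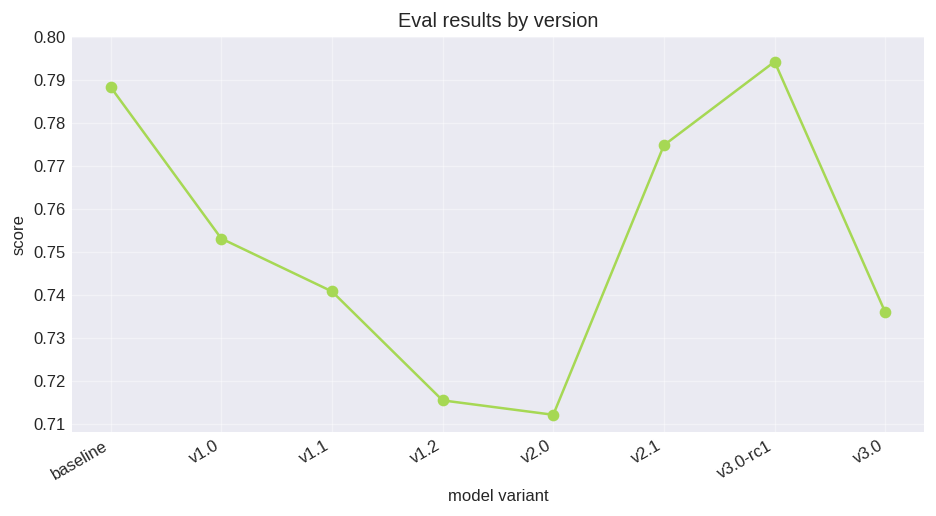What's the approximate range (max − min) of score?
≈ 0.08

Max v3.0-rc1 ≈ 0.79, min v2.0 ≈ 0.71; range ≈ 0.08.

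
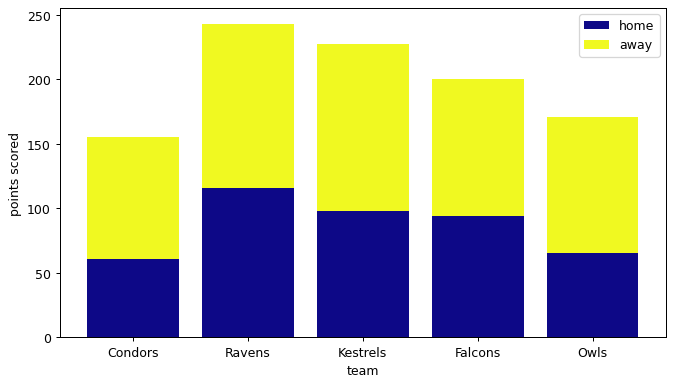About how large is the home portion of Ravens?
home top ≈ 125, bottom ≈ 0; segment ≈ 125.

≈ 125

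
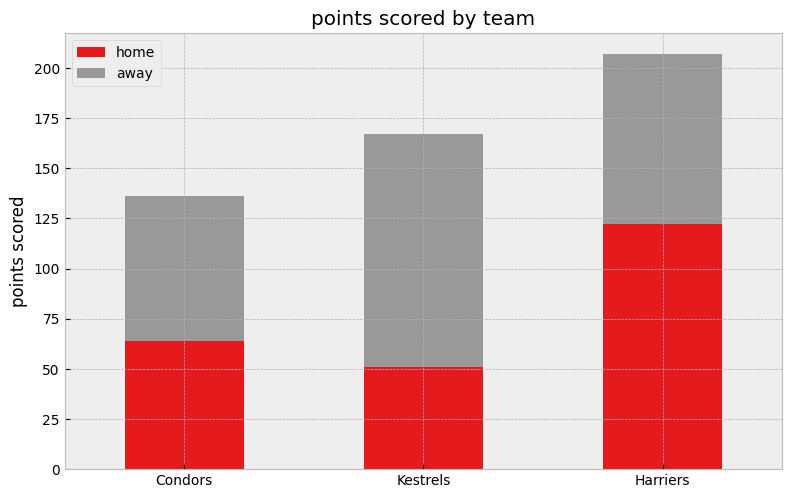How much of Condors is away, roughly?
≈ 80

away top ≈ 140, bottom ≈ 60; segment ≈ 80.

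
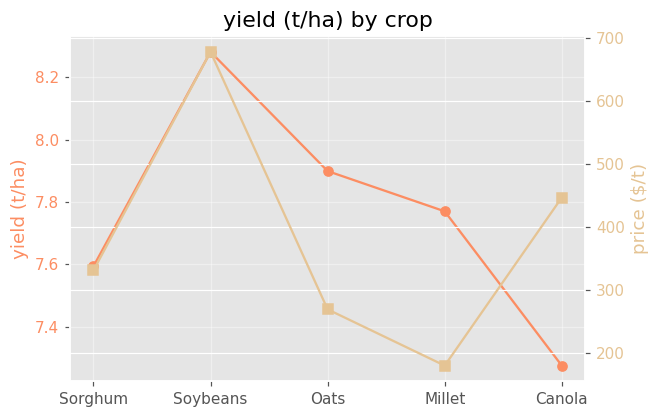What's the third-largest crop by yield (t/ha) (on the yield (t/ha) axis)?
Millet

Top 4 (on the yield (t/ha) axis): Soybeans ≈ 8.3, Oats ≈ 7.9, Millet ≈ 7.8, Sorghum ≈ 7.6.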